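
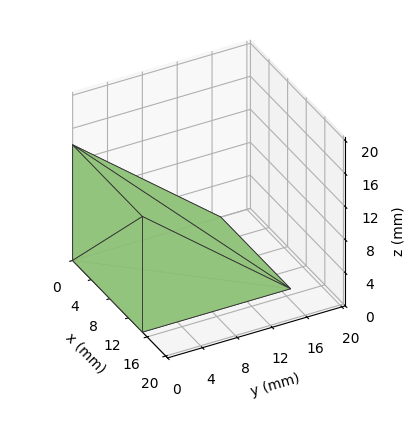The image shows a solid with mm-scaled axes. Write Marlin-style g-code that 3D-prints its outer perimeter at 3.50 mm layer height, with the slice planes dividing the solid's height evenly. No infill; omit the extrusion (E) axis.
Reading the render: the shape is a wedge (ramp): 15 × 17 mm base, rising to 14 mm along the y=0 edge and sloping linearly to z=0 at y=17 (dimensions read to the nearest mm from the axis ticks). For the g-code, the solid's height is divided into equal slices at the stated Δz and each level perimeter traced with G1 moves after a G0 lift.

; perimeter-only toolpath
G21 ; units = mm
G90 ; absolute positioning
G28 ; home
; layer 1
G0 Z3.50
G0 X0.00 Y0.00
G1 X15.00 Y0.00
G1 X15.00 Y12.75
G1 X0.00 Y12.75
G1 X0.00 Y0.00
; layer 2
G0 Z7.00
G0 X0.00 Y0.00
G1 X15.00 Y0.00
G1 X15.00 Y8.50
G1 X0.00 Y8.50
G1 X0.00 Y0.00
; layer 3
G0 Z10.50
G0 X0.00 Y0.00
G1 X15.00 Y0.00
G1 X15.00 Y4.25
G1 X0.00 Y4.25
G1 X0.00 Y0.00
M2 ; end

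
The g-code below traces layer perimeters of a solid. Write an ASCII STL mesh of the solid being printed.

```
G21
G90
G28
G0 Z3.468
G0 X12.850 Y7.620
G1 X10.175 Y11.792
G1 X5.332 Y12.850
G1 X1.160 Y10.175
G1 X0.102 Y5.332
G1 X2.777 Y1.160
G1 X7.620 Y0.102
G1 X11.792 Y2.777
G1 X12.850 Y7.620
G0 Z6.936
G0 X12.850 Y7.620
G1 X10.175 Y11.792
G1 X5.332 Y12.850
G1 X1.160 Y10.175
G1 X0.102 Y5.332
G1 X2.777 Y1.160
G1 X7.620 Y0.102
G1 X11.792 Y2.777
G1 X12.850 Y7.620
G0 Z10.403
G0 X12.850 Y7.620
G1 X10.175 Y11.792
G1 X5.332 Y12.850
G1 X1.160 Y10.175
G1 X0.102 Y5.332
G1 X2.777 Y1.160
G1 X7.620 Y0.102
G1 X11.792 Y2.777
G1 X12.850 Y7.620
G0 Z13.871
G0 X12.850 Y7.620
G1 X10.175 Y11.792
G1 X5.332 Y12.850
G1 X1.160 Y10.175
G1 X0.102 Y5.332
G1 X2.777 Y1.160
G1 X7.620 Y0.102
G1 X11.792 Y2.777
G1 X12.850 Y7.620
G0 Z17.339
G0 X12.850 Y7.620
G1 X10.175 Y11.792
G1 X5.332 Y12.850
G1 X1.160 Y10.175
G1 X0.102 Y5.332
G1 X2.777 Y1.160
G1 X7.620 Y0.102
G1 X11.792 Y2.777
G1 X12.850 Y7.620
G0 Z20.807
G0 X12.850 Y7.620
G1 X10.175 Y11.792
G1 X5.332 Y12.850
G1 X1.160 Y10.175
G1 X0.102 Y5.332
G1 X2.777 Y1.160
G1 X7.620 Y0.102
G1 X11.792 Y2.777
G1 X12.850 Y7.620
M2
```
solid part
  facet normal 0.0000 0.0000 -1.0000
    outer loop
      vertex 5.332 12.850 0.000
      vertex 10.175 11.792 0.000
      vertex 12.850 7.620 0.000
    endloop
  endfacet
  facet normal 0.0000 0.0000 -1.0000
    outer loop
      vertex 1.160 10.175 0.000
      vertex 5.332 12.850 0.000
      vertex 12.850 7.620 0.000
    endloop
  endfacet
  facet normal 0.0000 0.0000 -1.0000
    outer loop
      vertex 0.102 5.332 0.000
      vertex 1.160 10.175 0.000
      vertex 12.850 7.620 0.000
    endloop
  endfacet
  facet normal 0.0000 0.0000 -1.0000
    outer loop
      vertex 2.777 1.160 0.000
      vertex 0.102 5.332 0.000
      vertex 12.850 7.620 0.000
    endloop
  endfacet
  facet normal 0.0000 0.0000 -1.0000
    outer loop
      vertex 7.620 0.102 0.000
      vertex 2.777 1.160 0.000
      vertex 12.850 7.620 0.000
    endloop
  endfacet
  facet normal 0.0000 0.0000 -1.0000
    outer loop
      vertex 11.792 2.777 0.000
      vertex 7.620 0.102 0.000
      vertex 12.850 7.620 0.000
    endloop
  endfacet
  facet normal 0.0000 0.0000 1.0000
    outer loop
      vertex 12.850 7.620 20.807
      vertex 10.175 11.792 20.807
      vertex 5.332 12.850 20.807
    endloop
  endfacet
  facet normal 0.0000 0.0000 1.0000
    outer loop
      vertex 12.850 7.620 20.807
      vertex 5.332 12.850 20.807
      vertex 1.160 10.175 20.807
    endloop
  endfacet
  facet normal 0.0000 0.0000 1.0000
    outer loop
      vertex 12.850 7.620 20.807
      vertex 1.160 10.175 20.807
      vertex 0.102 5.332 20.807
    endloop
  endfacet
  facet normal 0.0000 0.0000 1.0000
    outer loop
      vertex 12.850 7.620 20.807
      vertex 0.102 5.332 20.807
      vertex 2.777 1.160 20.807
    endloop
  endfacet
  facet normal 0.0000 0.0000 1.0000
    outer loop
      vertex 12.850 7.620 20.807
      vertex 2.777 1.160 20.807
      vertex 7.620 0.102 20.807
    endloop
  endfacet
  facet normal 0.0000 0.0000 1.0000
    outer loop
      vertex 12.850 7.620 20.807
      vertex 7.620 0.102 20.807
      vertex 11.792 2.777 20.807
    endloop
  endfacet
  facet normal 0.8418 0.5398 0.0000
    outer loop
      vertex 12.850 7.620 0.000
      vertex 10.175 11.792 0.000
      vertex 10.175 11.792 20.807
    endloop
  endfacet
  facet normal 0.8418 0.5398 0.0000
    outer loop
      vertex 12.850 7.620 0.000
      vertex 10.175 11.792 20.807
      vertex 12.850 7.620 20.807
    endloop
  endfacet
  facet normal 0.2134 0.9770 0.0000
    outer loop
      vertex 10.175 11.792 0.000
      vertex 5.332 12.850 0.000
      vertex 5.332 12.850 20.807
    endloop
  endfacet
  facet normal 0.2134 0.9770 0.0000
    outer loop
      vertex 10.175 11.792 0.000
      vertex 5.332 12.850 20.807
      vertex 10.175 11.792 20.807
    endloop
  endfacet
  facet normal -0.5398 0.8418 0.0000
    outer loop
      vertex 5.332 12.850 0.000
      vertex 1.160 10.175 0.000
      vertex 1.160 10.175 20.807
    endloop
  endfacet
  facet normal -0.5398 0.8418 0.0000
    outer loop
      vertex 5.332 12.850 0.000
      vertex 1.160 10.175 20.807
      vertex 5.332 12.850 20.807
    endloop
  endfacet
  facet normal -0.9770 0.2134 0.0000
    outer loop
      vertex 1.160 10.175 0.000
      vertex 0.102 5.332 0.000
      vertex 0.102 5.332 20.807
    endloop
  endfacet
  facet normal -0.9770 0.2134 0.0000
    outer loop
      vertex 1.160 10.175 0.000
      vertex 0.102 5.332 20.807
      vertex 1.160 10.175 20.807
    endloop
  endfacet
  facet normal -0.8418 -0.5398 0.0000
    outer loop
      vertex 0.102 5.332 0.000
      vertex 2.777 1.160 0.000
      vertex 2.777 1.160 20.807
    endloop
  endfacet
  facet normal -0.8418 -0.5398 0.0000
    outer loop
      vertex 0.102 5.332 0.000
      vertex 2.777 1.160 20.807
      vertex 0.102 5.332 20.807
    endloop
  endfacet
  facet normal -0.2134 -0.9770 0.0000
    outer loop
      vertex 2.777 1.160 0.000
      vertex 7.620 0.102 0.000
      vertex 7.620 0.102 20.807
    endloop
  endfacet
  facet normal -0.2134 -0.9770 0.0000
    outer loop
      vertex 2.777 1.160 0.000
      vertex 7.620 0.102 20.807
      vertex 2.777 1.160 20.807
    endloop
  endfacet
  facet normal 0.5398 -0.8418 0.0000
    outer loop
      vertex 7.620 0.102 0.000
      vertex 11.792 2.777 0.000
      vertex 11.792 2.777 20.807
    endloop
  endfacet
  facet normal 0.5398 -0.8418 0.0000
    outer loop
      vertex 7.620 0.102 0.000
      vertex 11.792 2.777 20.807
      vertex 7.620 0.102 20.807
    endloop
  endfacet
  facet normal 0.9770 -0.2134 0.0000
    outer loop
      vertex 11.792 2.777 0.000
      vertex 12.850 7.620 0.000
      vertex 12.850 7.620 20.807
    endloop
  endfacet
  facet normal 0.9770 -0.2134 0.0000
    outer loop
      vertex 11.792 2.777 0.000
      vertex 12.850 7.620 20.807
      vertex 11.792 2.777 20.807
    endloop
  endfacet
endsolid part

The G0 Z moves step by Δz≈3.468 mm. Every layer's G1 loop is the same polygon, so the solid is a straight extrusion of it from z=0 to z≈20.8. Closing with flat bottom and top caps and triangulating gives 28 facets — a regular 8-sided prism (a cylinder approximated with 8 flat sides), circumscribed radius ≈ 6.48 mm, height ≈ 20.8 mm.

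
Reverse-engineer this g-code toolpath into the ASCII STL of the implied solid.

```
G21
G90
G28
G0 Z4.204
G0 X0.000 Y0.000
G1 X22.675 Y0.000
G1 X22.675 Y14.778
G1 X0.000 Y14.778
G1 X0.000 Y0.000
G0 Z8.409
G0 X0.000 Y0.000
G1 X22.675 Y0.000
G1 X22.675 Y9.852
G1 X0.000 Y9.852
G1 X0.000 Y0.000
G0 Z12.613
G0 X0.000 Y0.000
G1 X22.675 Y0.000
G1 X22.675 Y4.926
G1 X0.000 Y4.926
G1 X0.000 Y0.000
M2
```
solid part
  facet normal 0.0000 0.0000 -1.0000
    outer loop
      vertex 22.675 19.704 0.000
      vertex 22.675 0.000 0.000
      vertex 0.000 0.000 0.000
    endloop
  endfacet
  facet normal 0.0000 0.0000 -1.0000
    outer loop
      vertex 0.000 19.704 0.000
      vertex 22.675 19.704 0.000
      vertex 0.000 0.000 0.000
    endloop
  endfacet
  facet normal 0.0000 -1.0000 0.0000
    outer loop
      vertex 0.000 0.000 0.000
      vertex 22.675 0.000 0.000
      vertex 22.675 0.000 16.817
    endloop
  endfacet
  facet normal 0.0000 -1.0000 0.0000
    outer loop
      vertex 0.000 0.000 0.000
      vertex 22.675 0.000 16.817
      vertex 0.000 0.000 16.817
    endloop
  endfacet
  facet normal 0.0000 0.6492 0.7606
    outer loop
      vertex 0.000 0.000 16.817
      vertex 22.675 0.000 16.817
      vertex 22.675 19.704 0.000
    endloop
  endfacet
  facet normal 0.0000 0.6492 0.7606
    outer loop
      vertex 0.000 0.000 16.817
      vertex 22.675 19.704 0.000
      vertex 0.000 19.704 0.000
    endloop
  endfacet
  facet normal -1.0000 0.0000 0.0000
    outer loop
      vertex 0.000 0.000 16.817
      vertex 0.000 19.704 0.000
      vertex 0.000 0.000 0.000
    endloop
  endfacet
  facet normal 1.0000 0.0000 0.0000
    outer loop
      vertex 22.675 0.000 0.000
      vertex 22.675 19.704 0.000
      vertex 22.675 0.000 16.817
    endloop
  endfacet
endsolid part

The G0 Z moves step by Δz≈4.204 mm. The G1 loops shrink linearly with z, so the solid tapers from its base footprint up to z≈16.8. Closing with a flat bottom cap and the tapered top and triangulating gives 8 facets — a wedge (ramp): 22.7 × 19.7 mm base, rising to 16.8 mm along the y=0 edge and sloping linearly to z=0 at y=19.7.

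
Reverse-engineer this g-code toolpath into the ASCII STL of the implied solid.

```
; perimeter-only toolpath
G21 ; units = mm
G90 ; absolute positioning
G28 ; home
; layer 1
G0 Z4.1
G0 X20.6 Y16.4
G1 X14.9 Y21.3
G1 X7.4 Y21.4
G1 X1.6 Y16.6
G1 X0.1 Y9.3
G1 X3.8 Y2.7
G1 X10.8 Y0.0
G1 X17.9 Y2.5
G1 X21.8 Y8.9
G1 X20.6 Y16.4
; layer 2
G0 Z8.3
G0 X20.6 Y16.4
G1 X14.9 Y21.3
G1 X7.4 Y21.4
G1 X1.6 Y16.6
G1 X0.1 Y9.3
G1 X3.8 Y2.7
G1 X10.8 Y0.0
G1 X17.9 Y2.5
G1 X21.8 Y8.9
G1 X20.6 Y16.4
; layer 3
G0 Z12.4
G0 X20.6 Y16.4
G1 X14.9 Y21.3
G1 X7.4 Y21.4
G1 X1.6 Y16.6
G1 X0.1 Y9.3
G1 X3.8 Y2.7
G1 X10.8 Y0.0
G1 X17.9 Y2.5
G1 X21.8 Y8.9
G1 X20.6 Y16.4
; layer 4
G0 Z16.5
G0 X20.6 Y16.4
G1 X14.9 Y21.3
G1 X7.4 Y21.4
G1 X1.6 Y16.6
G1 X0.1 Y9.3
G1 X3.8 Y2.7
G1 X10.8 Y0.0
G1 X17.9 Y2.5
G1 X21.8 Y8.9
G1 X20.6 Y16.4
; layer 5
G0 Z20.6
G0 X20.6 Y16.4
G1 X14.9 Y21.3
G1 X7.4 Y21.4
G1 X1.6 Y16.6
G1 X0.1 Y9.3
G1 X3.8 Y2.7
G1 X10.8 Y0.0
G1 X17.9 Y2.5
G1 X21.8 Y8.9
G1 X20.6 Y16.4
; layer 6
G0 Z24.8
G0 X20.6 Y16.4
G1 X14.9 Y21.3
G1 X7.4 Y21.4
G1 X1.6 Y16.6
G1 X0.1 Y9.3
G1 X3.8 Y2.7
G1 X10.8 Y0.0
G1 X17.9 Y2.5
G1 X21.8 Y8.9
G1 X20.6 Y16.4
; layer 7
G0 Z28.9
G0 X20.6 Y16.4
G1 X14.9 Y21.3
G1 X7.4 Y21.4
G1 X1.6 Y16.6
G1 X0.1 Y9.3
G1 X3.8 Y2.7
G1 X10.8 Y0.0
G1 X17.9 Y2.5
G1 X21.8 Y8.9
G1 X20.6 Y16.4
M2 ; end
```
solid part
  facet normal 0.0000 0.0000 -1.0000
    outer loop
      vertex 7.4 21.4 0.0
      vertex 14.9 21.3 0.0
      vertex 20.6 16.4 0.0
    endloop
  endfacet
  facet normal 0.0000 0.0000 -1.0000
    outer loop
      vertex 1.6 16.6 0.0
      vertex 7.4 21.4 0.0
      vertex 20.6 16.4 0.0
    endloop
  endfacet
  facet normal 0.0000 0.0000 -1.0000
    outer loop
      vertex 0.1 9.3 0.0
      vertex 1.6 16.6 0.0
      vertex 20.6 16.4 0.0
    endloop
  endfacet
  facet normal 0.0000 0.0000 -1.0000
    outer loop
      vertex 3.8 2.7 0.0
      vertex 0.1 9.3 0.0
      vertex 20.6 16.4 0.0
    endloop
  endfacet
  facet normal 0.0000 0.0000 -1.0000
    outer loop
      vertex 10.8 0.0 0.0
      vertex 3.8 2.7 0.0
      vertex 20.6 16.4 0.0
    endloop
  endfacet
  facet normal 0.0000 0.0000 -1.0000
    outer loop
      vertex 17.9 2.5 0.0
      vertex 10.8 0.0 0.0
      vertex 20.6 16.4 0.0
    endloop
  endfacet
  facet normal 0.0000 0.0000 -1.0000
    outer loop
      vertex 21.8 8.9 0.0
      vertex 17.9 2.5 0.0
      vertex 20.6 16.4 0.0
    endloop
  endfacet
  facet normal 0.0000 0.0000 1.0000
    outer loop
      vertex 20.6 16.4 28.9
      vertex 14.9 21.3 28.9
      vertex 7.4 21.4 28.9
    endloop
  endfacet
  facet normal 0.0000 0.0000 1.0000
    outer loop
      vertex 20.6 16.4 28.9
      vertex 7.4 21.4 28.9
      vertex 1.6 16.6 28.9
    endloop
  endfacet
  facet normal 0.0000 0.0000 1.0000
    outer loop
      vertex 20.6 16.4 28.9
      vertex 1.6 16.6 28.9
      vertex 0.1 9.3 28.9
    endloop
  endfacet
  facet normal 0.0000 0.0000 1.0000
    outer loop
      vertex 20.6 16.4 28.9
      vertex 0.1 9.3 28.9
      vertex 3.8 2.7 28.9
    endloop
  endfacet
  facet normal 0.0000 0.0000 1.0000
    outer loop
      vertex 20.6 16.4 28.9
      vertex 3.8 2.7 28.9
      vertex 10.8 0.0 28.9
    endloop
  endfacet
  facet normal 0.0000 0.0000 1.0000
    outer loop
      vertex 20.6 16.4 28.9
      vertex 10.8 0.0 28.9
      vertex 17.9 2.5 28.9
    endloop
  endfacet
  facet normal 0.0000 0.0000 1.0000
    outer loop
      vertex 20.6 16.4 28.9
      vertex 17.9 2.5 28.9
      vertex 21.8 8.9 28.9
    endloop
  endfacet
  facet normal 0.6519 0.7583 0.0000
    outer loop
      vertex 20.6 16.4 0.0
      vertex 14.9 21.3 0.0
      vertex 14.9 21.3 28.9
    endloop
  endfacet
  facet normal 0.6519 0.7583 0.0000
    outer loop
      vertex 20.6 16.4 0.0
      vertex 14.9 21.3 28.9
      vertex 20.6 16.4 28.9
    endloop
  endfacet
  facet normal 0.0133 0.9999 0.0000
    outer loop
      vertex 14.9 21.3 0.0
      vertex 7.4 21.4 0.0
      vertex 7.4 21.4 28.9
    endloop
  endfacet
  facet normal 0.0133 0.9999 0.0000
    outer loop
      vertex 14.9 21.3 0.0
      vertex 7.4 21.4 28.9
      vertex 14.9 21.3 28.9
    endloop
  endfacet
  facet normal -0.6376 0.7704 0.0000
    outer loop
      vertex 7.4 21.4 0.0
      vertex 1.6 16.6 0.0
      vertex 1.6 16.6 28.9
    endloop
  endfacet
  facet normal -0.6376 0.7704 0.0000
    outer loop
      vertex 7.4 21.4 0.0
      vertex 1.6 16.6 28.9
      vertex 7.4 21.4 28.9
    endloop
  endfacet
  facet normal -0.9795 0.2013 0.0000
    outer loop
      vertex 1.6 16.6 0.0
      vertex 0.1 9.3 0.0
      vertex 0.1 9.3 28.9
    endloop
  endfacet
  facet normal -0.9795 0.2013 0.0000
    outer loop
      vertex 1.6 16.6 0.0
      vertex 0.1 9.3 28.9
      vertex 1.6 16.6 28.9
    endloop
  endfacet
  facet normal -0.8723 -0.4890 0.0000
    outer loop
      vertex 0.1 9.3 0.0
      vertex 3.8 2.7 0.0
      vertex 3.8 2.7 28.9
    endloop
  endfacet
  facet normal -0.8723 -0.4890 0.0000
    outer loop
      vertex 0.1 9.3 0.0
      vertex 3.8 2.7 28.9
      vertex 0.1 9.3 28.9
    endloop
  endfacet
  facet normal -0.3599 -0.9330 0.0000
    outer loop
      vertex 3.8 2.7 0.0
      vertex 10.8 0.0 0.0
      vertex 10.8 0.0 28.9
    endloop
  endfacet
  facet normal -0.3599 -0.9330 0.0000
    outer loop
      vertex 3.8 2.7 0.0
      vertex 10.8 0.0 28.9
      vertex 3.8 2.7 28.9
    endloop
  endfacet
  facet normal 0.3321 -0.9432 0.0000
    outer loop
      vertex 10.8 0.0 0.0
      vertex 17.9 2.5 0.0
      vertex 17.9 2.5 28.9
    endloop
  endfacet
  facet normal 0.3321 -0.9432 0.0000
    outer loop
      vertex 10.8 0.0 0.0
      vertex 17.9 2.5 28.9
      vertex 10.8 0.0 28.9
    endloop
  endfacet
  facet normal 0.8539 -0.5204 0.0000
    outer loop
      vertex 17.9 2.5 0.0
      vertex 21.8 8.9 0.0
      vertex 21.8 8.9 28.9
    endloop
  endfacet
  facet normal 0.8539 -0.5204 0.0000
    outer loop
      vertex 17.9 2.5 0.0
      vertex 21.8 8.9 28.9
      vertex 17.9 2.5 28.9
    endloop
  endfacet
  facet normal 0.9874 0.1580 0.0000
    outer loop
      vertex 21.8 8.9 0.0
      vertex 20.6 16.4 0.0
      vertex 20.6 16.4 28.9
    endloop
  endfacet
  facet normal 0.9874 0.1580 0.0000
    outer loop
      vertex 21.8 8.9 0.0
      vertex 20.6 16.4 28.9
      vertex 21.8 8.9 28.9
    endloop
  endfacet
endsolid part

The G0 Z moves step by Δz≈4.1 mm. Every layer's G1 loop is the same polygon, so the solid is a straight extrusion of it from z=0 to z≈28.9. Closing with flat bottom and top caps and triangulating gives 32 facets — a regular 9-sided prism (a cylinder approximated with 9 flat sides), circumscribed radius ≈ 11 mm, height ≈ 28.9 mm.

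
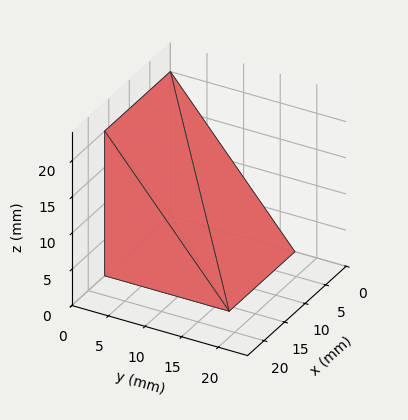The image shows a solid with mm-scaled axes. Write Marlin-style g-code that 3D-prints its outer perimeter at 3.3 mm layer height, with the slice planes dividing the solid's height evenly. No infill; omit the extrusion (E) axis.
Reading the render: the shape is a wedge (ramp): 16 × 17 mm base, rising to 20 mm along the y=0 edge and sloping linearly to z=0 at y=17 (dimensions read to the nearest mm from the axis ticks). For the g-code, the solid's height is divided into equal slices at the stated Δz and each level perimeter traced with G1 moves after a G0 lift.

; perimeter-only toolpath
G21 ; units = mm
G90 ; absolute positioning
G28 ; home
; layer 1
G0 Z3.3
G0 X0.0 Y0.0
G1 X16.0 Y0.0
G1 X16.0 Y14.2
G1 X0.0 Y14.2
G1 X0.0 Y0.0
; layer 2
G0 Z6.7
G0 X0.0 Y0.0
G1 X16.0 Y0.0
G1 X16.0 Y11.3
G1 X0.0 Y11.3
G1 X0.0 Y0.0
; layer 3
G0 Z10.0
G0 X0.0 Y0.0
G1 X16.0 Y0.0
G1 X16.0 Y8.5
G1 X0.0 Y8.5
G1 X0.0 Y0.0
; layer 4
G0 Z13.3
G0 X0.0 Y0.0
G1 X16.0 Y0.0
G1 X16.0 Y5.7
G1 X0.0 Y5.7
G1 X0.0 Y0.0
; layer 5
G0 Z16.7
G0 X0.0 Y0.0
G1 X16.0 Y0.0
G1 X16.0 Y2.8
G1 X0.0 Y2.8
G1 X0.0 Y0.0
M2 ; end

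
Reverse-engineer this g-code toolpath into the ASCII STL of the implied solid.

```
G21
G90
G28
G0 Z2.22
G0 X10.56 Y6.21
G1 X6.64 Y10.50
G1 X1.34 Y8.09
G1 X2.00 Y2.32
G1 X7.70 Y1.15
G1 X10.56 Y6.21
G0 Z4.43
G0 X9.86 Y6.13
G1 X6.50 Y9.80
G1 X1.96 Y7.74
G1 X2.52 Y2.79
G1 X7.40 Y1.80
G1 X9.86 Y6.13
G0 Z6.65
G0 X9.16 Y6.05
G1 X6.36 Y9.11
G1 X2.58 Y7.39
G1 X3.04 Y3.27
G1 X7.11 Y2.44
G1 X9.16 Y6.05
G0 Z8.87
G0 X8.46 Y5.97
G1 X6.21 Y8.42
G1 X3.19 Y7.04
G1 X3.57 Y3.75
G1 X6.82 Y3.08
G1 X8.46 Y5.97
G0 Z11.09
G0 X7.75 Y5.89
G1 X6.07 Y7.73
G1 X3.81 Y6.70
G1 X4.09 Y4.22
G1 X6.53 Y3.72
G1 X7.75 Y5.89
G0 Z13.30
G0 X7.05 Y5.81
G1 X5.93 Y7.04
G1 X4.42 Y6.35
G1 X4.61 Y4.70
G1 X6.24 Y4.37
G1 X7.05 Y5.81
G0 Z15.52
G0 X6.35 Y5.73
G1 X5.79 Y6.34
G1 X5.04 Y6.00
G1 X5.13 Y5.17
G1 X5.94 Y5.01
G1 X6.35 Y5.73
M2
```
solid part
  facet normal 0.0000 0.0000 -1.0000
    outer loop
      vertex 0.73 8.44 0.00
      vertex 6.78 11.19 0.00
      vertex 11.26 6.29 0.00
    endloop
  endfacet
  facet normal 0.0000 0.0000 -1.0000
    outer loop
      vertex 1.48 1.84 0.00
      vertex 0.73 8.44 0.00
      vertex 11.26 6.29 0.00
    endloop
  endfacet
  facet normal 0.0000 0.0000 -1.0000
    outer loop
      vertex 7.99 0.51 0.00
      vertex 1.48 1.84 0.00
      vertex 11.26 6.29 0.00
    endloop
  endfacet
  facet normal 0.7147 0.6534 0.2496
    outer loop
      vertex 11.26 6.29 0.00
      vertex 6.78 11.19 0.00
      vertex 5.65 5.65 17.74
    endloop
  endfacet
  facet normal -0.4007 0.8815 0.2498
    outer loop
      vertex 6.78 11.19 0.00
      vertex 0.73 8.44 0.00
      vertex 5.65 5.65 17.74
    endloop
  endfacet
  facet normal -0.9621 -0.1093 0.2496
    outer loop
      vertex 0.73 8.44 0.00
      vertex 1.48 1.84 0.00
      vertex 5.65 5.65 17.74
    endloop
  endfacet
  facet normal -0.1938 -0.9488 0.2493
    outer loop
      vertex 1.48 1.84 0.00
      vertex 7.99 0.51 0.00
      vertex 5.65 5.65 17.74
    endloop
  endfacet
  facet normal 0.8429 -0.4769 0.2493
    outer loop
      vertex 7.99 0.51 0.00
      vertex 11.26 6.29 0.00
      vertex 5.65 5.65 17.74
    endloop
  endfacet
endsolid part

The G0 Z moves step by Δz≈2.22 mm. The G1 loops shrink linearly with z, so the solid tapers from its base footprint up to z≈17.7. Closing with a flat bottom cap and the tapered top and triangulating gives 8 facets — a regular 5-sided pyramid, base circumscribed radius ≈ 5.65 mm, apex at z ≈ 17.7 mm.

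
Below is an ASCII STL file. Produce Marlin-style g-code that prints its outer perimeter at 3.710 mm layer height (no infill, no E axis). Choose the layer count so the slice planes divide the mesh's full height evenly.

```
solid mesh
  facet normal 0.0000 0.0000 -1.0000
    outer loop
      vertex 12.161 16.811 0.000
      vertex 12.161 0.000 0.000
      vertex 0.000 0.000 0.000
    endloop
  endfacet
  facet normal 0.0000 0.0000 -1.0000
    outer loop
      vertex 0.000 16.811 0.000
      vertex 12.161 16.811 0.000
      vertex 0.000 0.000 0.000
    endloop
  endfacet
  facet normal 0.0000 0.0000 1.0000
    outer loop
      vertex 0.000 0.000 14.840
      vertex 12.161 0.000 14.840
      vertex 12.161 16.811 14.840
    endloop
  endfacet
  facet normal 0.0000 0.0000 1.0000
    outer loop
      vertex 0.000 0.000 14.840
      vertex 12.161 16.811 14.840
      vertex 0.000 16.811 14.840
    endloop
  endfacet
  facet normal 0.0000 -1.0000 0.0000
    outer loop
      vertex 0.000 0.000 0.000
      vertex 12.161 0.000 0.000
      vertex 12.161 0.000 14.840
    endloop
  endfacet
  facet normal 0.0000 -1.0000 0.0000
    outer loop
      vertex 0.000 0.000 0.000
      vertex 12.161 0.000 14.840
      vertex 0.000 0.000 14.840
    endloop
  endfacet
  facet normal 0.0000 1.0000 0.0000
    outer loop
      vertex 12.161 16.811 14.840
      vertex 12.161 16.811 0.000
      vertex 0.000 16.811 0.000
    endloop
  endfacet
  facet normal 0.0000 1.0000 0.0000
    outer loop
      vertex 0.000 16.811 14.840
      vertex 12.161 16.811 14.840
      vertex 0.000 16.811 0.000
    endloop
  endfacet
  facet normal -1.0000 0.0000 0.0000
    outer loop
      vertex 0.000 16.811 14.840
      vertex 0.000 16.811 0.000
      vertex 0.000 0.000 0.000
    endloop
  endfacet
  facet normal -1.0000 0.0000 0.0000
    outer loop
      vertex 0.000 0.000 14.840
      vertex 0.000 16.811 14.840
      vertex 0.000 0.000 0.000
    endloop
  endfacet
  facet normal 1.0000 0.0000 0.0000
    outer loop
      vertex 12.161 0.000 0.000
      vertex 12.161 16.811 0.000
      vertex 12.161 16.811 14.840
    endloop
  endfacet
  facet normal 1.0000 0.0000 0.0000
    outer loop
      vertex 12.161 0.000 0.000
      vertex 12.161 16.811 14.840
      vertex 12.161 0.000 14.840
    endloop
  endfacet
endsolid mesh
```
; perimeter-only toolpath
G21 ; units = mm
G90 ; absolute positioning
G28 ; home
; layer 1
G0 Z3.710
G0 X0.000 Y0.000
G1 X12.161 Y0.000
G1 X12.161 Y16.811
G1 X0.000 Y16.811
G1 X0.000 Y0.000
; layer 2
G0 Z7.420
G0 X0.000 Y0.000
G1 X12.161 Y0.000
G1 X12.161 Y16.811
G1 X0.000 Y16.811
G1 X0.000 Y0.000
; layer 3
G0 Z11.130
G0 X0.000 Y0.000
G1 X12.161 Y0.000
G1 X12.161 Y16.811
G1 X0.000 Y16.811
G1 X0.000 Y0.000
; layer 4
G0 Z14.840
G0 X0.000 Y0.000
G1 X12.161 Y0.000
G1 X12.161 Y16.811
G1 X0.000 Y16.811
G1 X0.000 Y0.000
M2 ; end

The solid is a rectangular box, roughly 12.2 × 16.8 mm footprint and 14.8 mm tall. Slicing at Δz = 3.710 mm — 4 equal slices spanning the solid's height, so layer i sits at z = i·h/4 — gives 4 non-empty perimeters. Each is a 4-segment closed polygon; G0 lifts to the layer z and rapids to the start vertex, then G1 traces the edges.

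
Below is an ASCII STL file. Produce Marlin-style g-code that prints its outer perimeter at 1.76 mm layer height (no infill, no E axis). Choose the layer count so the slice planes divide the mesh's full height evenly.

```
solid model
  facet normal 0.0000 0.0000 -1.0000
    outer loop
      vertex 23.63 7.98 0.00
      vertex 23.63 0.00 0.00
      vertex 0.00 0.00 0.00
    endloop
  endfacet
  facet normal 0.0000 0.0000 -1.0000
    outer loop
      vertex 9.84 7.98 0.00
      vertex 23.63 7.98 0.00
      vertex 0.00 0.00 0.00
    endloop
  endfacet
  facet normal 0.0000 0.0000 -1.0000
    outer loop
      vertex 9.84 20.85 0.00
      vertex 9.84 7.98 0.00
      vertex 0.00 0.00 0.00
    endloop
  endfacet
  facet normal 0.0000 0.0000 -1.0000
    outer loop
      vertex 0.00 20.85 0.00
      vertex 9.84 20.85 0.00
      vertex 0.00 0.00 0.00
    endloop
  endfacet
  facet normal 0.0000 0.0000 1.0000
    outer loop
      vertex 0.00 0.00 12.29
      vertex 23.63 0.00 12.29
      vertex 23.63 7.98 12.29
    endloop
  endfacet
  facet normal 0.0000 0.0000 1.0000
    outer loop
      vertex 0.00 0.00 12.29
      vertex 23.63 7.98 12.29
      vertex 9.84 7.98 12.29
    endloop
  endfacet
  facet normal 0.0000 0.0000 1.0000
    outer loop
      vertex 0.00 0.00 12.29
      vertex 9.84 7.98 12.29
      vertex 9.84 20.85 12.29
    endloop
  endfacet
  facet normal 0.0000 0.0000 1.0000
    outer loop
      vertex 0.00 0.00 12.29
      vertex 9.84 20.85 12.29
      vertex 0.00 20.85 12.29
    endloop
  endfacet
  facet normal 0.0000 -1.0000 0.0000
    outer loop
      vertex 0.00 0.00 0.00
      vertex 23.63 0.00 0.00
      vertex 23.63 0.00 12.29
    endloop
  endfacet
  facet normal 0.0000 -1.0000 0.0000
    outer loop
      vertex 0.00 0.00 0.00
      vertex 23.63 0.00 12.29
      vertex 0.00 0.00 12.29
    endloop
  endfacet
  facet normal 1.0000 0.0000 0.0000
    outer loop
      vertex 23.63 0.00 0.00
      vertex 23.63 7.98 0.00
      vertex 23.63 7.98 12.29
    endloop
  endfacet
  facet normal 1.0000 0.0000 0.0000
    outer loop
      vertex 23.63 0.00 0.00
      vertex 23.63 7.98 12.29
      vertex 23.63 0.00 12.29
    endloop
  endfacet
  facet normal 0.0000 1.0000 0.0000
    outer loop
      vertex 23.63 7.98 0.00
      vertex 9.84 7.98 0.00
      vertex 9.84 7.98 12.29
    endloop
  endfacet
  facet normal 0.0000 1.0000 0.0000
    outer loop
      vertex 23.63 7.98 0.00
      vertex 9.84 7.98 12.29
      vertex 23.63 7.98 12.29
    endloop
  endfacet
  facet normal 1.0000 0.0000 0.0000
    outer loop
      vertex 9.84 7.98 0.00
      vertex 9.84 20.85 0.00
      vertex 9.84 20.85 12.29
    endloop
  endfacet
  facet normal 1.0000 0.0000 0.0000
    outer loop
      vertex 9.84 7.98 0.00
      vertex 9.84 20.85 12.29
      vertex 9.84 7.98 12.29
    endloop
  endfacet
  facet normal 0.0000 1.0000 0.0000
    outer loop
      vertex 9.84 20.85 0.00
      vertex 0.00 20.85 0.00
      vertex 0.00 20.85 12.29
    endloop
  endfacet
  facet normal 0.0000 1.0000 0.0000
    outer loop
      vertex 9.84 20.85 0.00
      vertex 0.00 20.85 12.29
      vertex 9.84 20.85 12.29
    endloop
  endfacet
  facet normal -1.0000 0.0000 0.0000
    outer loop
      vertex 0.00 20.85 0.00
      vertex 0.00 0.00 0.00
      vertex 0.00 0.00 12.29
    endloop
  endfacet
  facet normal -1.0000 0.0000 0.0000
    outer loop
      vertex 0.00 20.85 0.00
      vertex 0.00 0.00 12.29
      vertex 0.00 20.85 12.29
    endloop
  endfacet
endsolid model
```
; perimeter-only toolpath
G21 ; units = mm
G90 ; absolute positioning
G28 ; home
; layer 1
G0 Z1.76
G0 X0.00 Y0.00
G1 X23.63 Y0.00
G1 X23.63 Y7.98
G1 X9.84 Y7.98
G1 X9.84 Y20.85
G1 X0.00 Y20.85
G1 X0.00 Y0.00
; layer 2
G0 Z3.51
G0 X0.00 Y0.00
G1 X23.63 Y0.00
G1 X23.63 Y7.98
G1 X9.84 Y7.98
G1 X9.84 Y20.85
G1 X0.00 Y20.85
G1 X0.00 Y0.00
; layer 3
G0 Z5.27
G0 X0.00 Y0.00
G1 X23.63 Y0.00
G1 X23.63 Y7.98
G1 X9.84 Y7.98
G1 X9.84 Y20.85
G1 X0.00 Y20.85
G1 X0.00 Y0.00
; layer 4
G0 Z7.02
G0 X0.00 Y0.00
G1 X23.63 Y0.00
G1 X23.63 Y7.98
G1 X9.84 Y7.98
G1 X9.84 Y20.85
G1 X0.00 Y20.85
G1 X0.00 Y0.00
; layer 5
G0 Z8.78
G0 X0.00 Y0.00
G1 X23.63 Y0.00
G1 X23.63 Y7.98
G1 X9.84 Y7.98
G1 X9.84 Y20.85
G1 X0.00 Y20.85
G1 X0.00 Y0.00
; layer 6
G0 Z10.53
G0 X0.00 Y0.00
G1 X23.63 Y0.00
G1 X23.63 Y7.98
G1 X9.84 Y7.98
G1 X9.84 Y20.85
G1 X0.00 Y20.85
G1 X0.00 Y0.00
; layer 7
G0 Z12.29
G0 X0.00 Y0.00
G1 X23.63 Y0.00
G1 X23.63 Y7.98
G1 X9.84 Y7.98
G1 X9.84 Y20.85
G1 X0.00 Y20.85
G1 X0.00 Y0.00
M2 ; end

The solid is an L-shaped prism: outer 23.6 × 20.9 mm, arm thicknesses ≈ 7.98 mm (horizontal) and 9.84 mm (vertical), extruded 12.3 mm in z. Slicing at Δz = 1.76 mm — 7 equal slices spanning the solid's height, so layer i sits at z = i·h/7 — gives 7 non-empty perimeters. Each is a 6-segment closed polygon; G0 lifts to the layer z and rapids to the start vertex, then G1 traces the edges.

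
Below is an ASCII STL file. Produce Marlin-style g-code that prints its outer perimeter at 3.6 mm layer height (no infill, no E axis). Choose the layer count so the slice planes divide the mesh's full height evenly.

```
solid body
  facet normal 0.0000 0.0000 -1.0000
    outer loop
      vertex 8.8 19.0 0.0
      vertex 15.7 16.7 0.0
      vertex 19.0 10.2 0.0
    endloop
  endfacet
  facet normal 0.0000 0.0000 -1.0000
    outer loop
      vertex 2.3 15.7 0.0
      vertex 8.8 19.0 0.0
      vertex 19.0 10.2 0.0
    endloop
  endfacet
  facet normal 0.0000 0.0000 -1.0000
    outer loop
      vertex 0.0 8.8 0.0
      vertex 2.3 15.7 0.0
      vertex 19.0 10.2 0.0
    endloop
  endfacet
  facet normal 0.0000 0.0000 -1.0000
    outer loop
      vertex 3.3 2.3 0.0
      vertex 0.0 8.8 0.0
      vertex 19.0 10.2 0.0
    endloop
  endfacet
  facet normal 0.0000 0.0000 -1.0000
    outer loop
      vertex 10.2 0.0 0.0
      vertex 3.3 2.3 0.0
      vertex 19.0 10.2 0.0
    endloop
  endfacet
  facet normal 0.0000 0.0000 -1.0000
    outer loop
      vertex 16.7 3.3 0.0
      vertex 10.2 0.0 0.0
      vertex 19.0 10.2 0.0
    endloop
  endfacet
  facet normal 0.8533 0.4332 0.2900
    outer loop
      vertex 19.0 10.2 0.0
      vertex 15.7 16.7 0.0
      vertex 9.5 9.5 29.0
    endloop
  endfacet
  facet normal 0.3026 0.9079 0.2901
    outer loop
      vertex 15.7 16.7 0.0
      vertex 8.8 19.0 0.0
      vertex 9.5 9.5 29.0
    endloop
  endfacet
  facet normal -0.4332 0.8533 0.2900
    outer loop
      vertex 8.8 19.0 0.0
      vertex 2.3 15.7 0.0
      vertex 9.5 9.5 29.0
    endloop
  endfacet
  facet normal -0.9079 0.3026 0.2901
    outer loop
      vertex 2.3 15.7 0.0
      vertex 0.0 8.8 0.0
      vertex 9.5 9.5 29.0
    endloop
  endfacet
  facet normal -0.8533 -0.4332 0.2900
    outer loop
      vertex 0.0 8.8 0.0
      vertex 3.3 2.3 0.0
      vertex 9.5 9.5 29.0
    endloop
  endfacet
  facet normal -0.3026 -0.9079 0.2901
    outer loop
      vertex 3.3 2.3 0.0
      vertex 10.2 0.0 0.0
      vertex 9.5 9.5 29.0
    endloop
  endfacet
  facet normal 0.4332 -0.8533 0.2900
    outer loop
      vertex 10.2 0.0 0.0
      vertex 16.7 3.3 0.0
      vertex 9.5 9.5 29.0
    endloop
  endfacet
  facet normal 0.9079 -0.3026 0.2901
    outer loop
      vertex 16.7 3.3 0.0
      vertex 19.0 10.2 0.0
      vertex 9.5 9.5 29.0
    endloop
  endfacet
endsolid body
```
; perimeter-only toolpath
G21 ; units = mm
G90 ; absolute positioning
G28 ; home
; layer 1
G0 Z3.6
G0 X17.8 Y10.1
G1 X14.9 Y15.8
G1 X8.9 Y17.8
G1 X3.2 Y14.9
G1 X1.2 Y8.9
G1 X4.1 Y3.2
G1 X10.1 Y1.2
G1 X15.8 Y4.1
G1 X17.8 Y10.1
; layer 2
G0 Z7.2
G0 X16.6 Y10.0
G1 X14.1 Y14.9
G1 X9.0 Y16.6
G1 X4.1 Y14.1
G1 X2.4 Y9.0
G1 X4.8 Y4.1
G1 X10.0 Y2.4
G1 X14.9 Y4.8
G1 X16.6 Y10.0
; layer 3
G0 Z10.9
G0 X15.4 Y9.9
G1 X13.4 Y14.0
G1 X9.1 Y15.4
G1 X5.0 Y13.4
G1 X3.6 Y9.1
G1 X5.6 Y5.0
G1 X9.9 Y3.6
G1 X14.0 Y5.6
G1 X15.4 Y9.9
; layer 4
G0 Z14.5
G0 X14.2 Y9.8
G1 X12.6 Y13.1
G1 X9.2 Y14.2
G1 X5.9 Y12.6
G1 X4.8 Y9.2
G1 X6.4 Y5.9
G1 X9.8 Y4.8
G1 X13.1 Y6.4
G1 X14.2 Y9.8
; layer 5
G0 Z18.1
G0 X13.1 Y9.8
G1 X11.8 Y12.2
G1 X9.2 Y13.1
G1 X6.8 Y11.8
G1 X5.9 Y9.2
G1 X7.2 Y6.8
G1 X9.8 Y5.9
G1 X12.2 Y7.2
G1 X13.1 Y9.8
; layer 6
G0 Z21.8
G0 X11.9 Y9.7
G1 X11.1 Y11.3
G1 X9.3 Y11.9
G1 X7.7 Y11.1
G1 X7.1 Y9.3
G1 X8.0 Y7.7
G1 X9.7 Y7.1
G1 X11.3 Y8.0
G1 X11.9 Y9.7
; layer 7
G0 Z25.4
G0 X10.7 Y9.6
G1 X10.3 Y10.4
G1 X9.4 Y10.7
G1 X8.6 Y10.3
G1 X8.3 Y9.4
G1 X8.7 Y8.6
G1 X9.6 Y8.3
G1 X10.4 Y8.7
G1 X10.7 Y9.6
M2 ; end

The solid is a regular 8-sided pyramid, base circumscribed radius ≈ 9.5 mm, apex at z ≈ 29 mm. Slicing at Δz = 3.6 mm — 8 equal slices spanning the solid's height, so layer i sits at z = i·h/8 — gives 7 non-empty perimeters. Each is a 8-segment closed polygon; G0 lifts to the layer z and rapids to the start vertex, then G1 traces the edges. The cross-section shrinks linearly with z (the slice at the apex is degenerate and omitted).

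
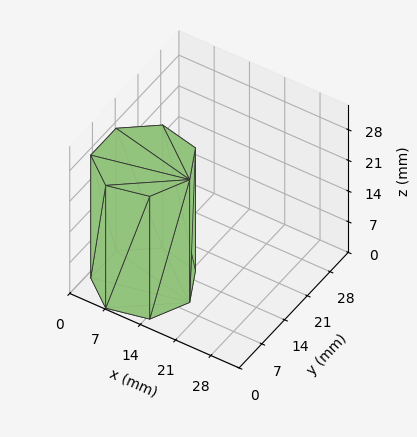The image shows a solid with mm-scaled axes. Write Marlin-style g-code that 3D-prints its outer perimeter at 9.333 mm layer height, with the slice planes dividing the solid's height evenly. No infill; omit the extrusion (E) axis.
Reading the render: the shape is a regular 7-sided prism (a cylinder approximated with 7 flat sides), circumscribed radius ≈ 9 mm, height ≈ 28 mm (dimensions read to the nearest mm from the axis ticks). For the g-code, the solid's height is divided into equal slices at the stated Δz and each level perimeter traced with G1 moves after a G0 lift.

; perimeter-only toolpath
G21 ; units = mm
G90 ; absolute positioning
G28 ; home
; layer 1
G0 Z9.333
G0 X18.000 Y9.000
G1 X14.611 Y16.036
G1 X6.997 Y17.774
G1 X0.891 Y12.905
G1 X0.891 Y5.095
G1 X6.997 Y0.226
G1 X14.611 Y1.964
G1 X18.000 Y9.000
; layer 2
G0 Z18.667
G0 X18.000 Y9.000
G1 X14.611 Y16.036
G1 X6.997 Y17.774
G1 X0.891 Y12.905
G1 X0.891 Y5.095
G1 X6.997 Y0.226
G1 X14.611 Y1.964
G1 X18.000 Y9.000
; layer 3
G0 Z28.000
G0 X18.000 Y9.000
G1 X14.611 Y16.036
G1 X6.997 Y17.774
G1 X0.891 Y12.905
G1 X0.891 Y5.095
G1 X6.997 Y0.226
G1 X14.611 Y1.964
G1 X18.000 Y9.000
M2 ; end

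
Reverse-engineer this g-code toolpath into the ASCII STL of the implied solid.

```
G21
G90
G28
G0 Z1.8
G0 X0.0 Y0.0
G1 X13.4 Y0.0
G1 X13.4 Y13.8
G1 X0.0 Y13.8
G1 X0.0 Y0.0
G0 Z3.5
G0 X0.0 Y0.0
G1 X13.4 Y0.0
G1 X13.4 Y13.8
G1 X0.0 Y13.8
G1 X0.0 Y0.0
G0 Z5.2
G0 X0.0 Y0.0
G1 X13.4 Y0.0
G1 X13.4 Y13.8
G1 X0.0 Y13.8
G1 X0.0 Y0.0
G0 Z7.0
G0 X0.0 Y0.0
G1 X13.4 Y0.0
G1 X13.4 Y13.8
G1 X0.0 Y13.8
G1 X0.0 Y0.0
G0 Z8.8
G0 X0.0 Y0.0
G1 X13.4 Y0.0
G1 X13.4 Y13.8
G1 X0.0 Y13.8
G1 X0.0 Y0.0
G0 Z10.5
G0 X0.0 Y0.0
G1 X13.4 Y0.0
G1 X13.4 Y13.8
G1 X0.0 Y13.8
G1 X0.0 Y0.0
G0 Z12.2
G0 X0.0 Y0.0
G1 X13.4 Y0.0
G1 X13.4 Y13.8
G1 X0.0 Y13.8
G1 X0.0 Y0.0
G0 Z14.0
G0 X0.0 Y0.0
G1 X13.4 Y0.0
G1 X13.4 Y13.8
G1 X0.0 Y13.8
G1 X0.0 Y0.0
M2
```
solid part
  facet normal 0.0000 0.0000 -1.0000
    outer loop
      vertex 13.4 13.8 0.0
      vertex 13.4 0.0 0.0
      vertex 0.0 0.0 0.0
    endloop
  endfacet
  facet normal 0.0000 0.0000 -1.0000
    outer loop
      vertex 0.0 13.8 0.0
      vertex 13.4 13.8 0.0
      vertex 0.0 0.0 0.0
    endloop
  endfacet
  facet normal 0.0000 0.0000 1.0000
    outer loop
      vertex 0.0 0.0 14.0
      vertex 13.4 0.0 14.0
      vertex 13.4 13.8 14.0
    endloop
  endfacet
  facet normal 0.0000 0.0000 1.0000
    outer loop
      vertex 0.0 0.0 14.0
      vertex 13.4 13.8 14.0
      vertex 0.0 13.8 14.0
    endloop
  endfacet
  facet normal 0.0000 -1.0000 0.0000
    outer loop
      vertex 0.0 0.0 0.0
      vertex 13.4 0.0 0.0
      vertex 13.4 0.0 14.0
    endloop
  endfacet
  facet normal 0.0000 -1.0000 0.0000
    outer loop
      vertex 0.0 0.0 0.0
      vertex 13.4 0.0 14.0
      vertex 0.0 0.0 14.0
    endloop
  endfacet
  facet normal 0.0000 1.0000 0.0000
    outer loop
      vertex 13.4 13.8 14.0
      vertex 13.4 13.8 0.0
      vertex 0.0 13.8 0.0
    endloop
  endfacet
  facet normal 0.0000 1.0000 0.0000
    outer loop
      vertex 0.0 13.8 14.0
      vertex 13.4 13.8 14.0
      vertex 0.0 13.8 0.0
    endloop
  endfacet
  facet normal -1.0000 0.0000 0.0000
    outer loop
      vertex 0.0 13.8 14.0
      vertex 0.0 13.8 0.0
      vertex 0.0 0.0 0.0
    endloop
  endfacet
  facet normal -1.0000 0.0000 0.0000
    outer loop
      vertex 0.0 0.0 14.0
      vertex 0.0 13.8 14.0
      vertex 0.0 0.0 0.0
    endloop
  endfacet
  facet normal 1.0000 0.0000 0.0000
    outer loop
      vertex 13.4 0.0 0.0
      vertex 13.4 13.8 0.0
      vertex 13.4 13.8 14.0
    endloop
  endfacet
  facet normal 1.0000 0.0000 0.0000
    outer loop
      vertex 13.4 0.0 0.0
      vertex 13.4 13.8 14.0
      vertex 13.4 0.0 14.0
    endloop
  endfacet
endsolid part

The G0 Z moves step by Δz≈1.8 mm. Every layer's G1 loop is the same polygon, so the solid is a straight extrusion of it from z=0 to z≈14. Closing with flat bottom and top caps and triangulating gives 12 facets — a rectangular box, roughly 13.4 × 13.8 mm footprint and 14 mm tall.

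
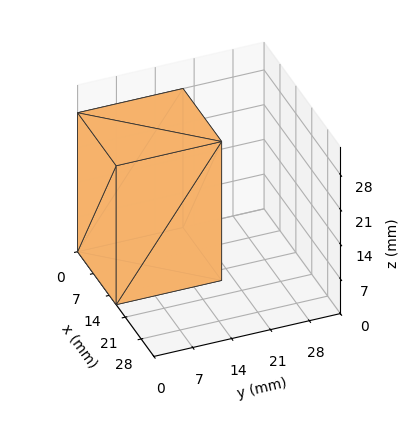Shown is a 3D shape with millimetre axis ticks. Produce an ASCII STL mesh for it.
Reading the render: the shape is a rectangular box, roughly 17 × 19 mm footprint and 28 mm tall (dimensions read to the nearest mm from the axis ticks). For the STL, each face is triangulated and given an outward normal.

solid part
  facet normal 0.0000 0.0000 -1.0000
    outer loop
      vertex 17.0 19.0 0.0
      vertex 17.0 0.0 0.0
      vertex 0.0 0.0 0.0
    endloop
  endfacet
  facet normal 0.0000 0.0000 -1.0000
    outer loop
      vertex 0.0 19.0 0.0
      vertex 17.0 19.0 0.0
      vertex 0.0 0.0 0.0
    endloop
  endfacet
  facet normal 0.0000 0.0000 1.0000
    outer loop
      vertex 0.0 0.0 28.0
      vertex 17.0 0.0 28.0
      vertex 17.0 19.0 28.0
    endloop
  endfacet
  facet normal 0.0000 0.0000 1.0000
    outer loop
      vertex 0.0 0.0 28.0
      vertex 17.0 19.0 28.0
      vertex 0.0 19.0 28.0
    endloop
  endfacet
  facet normal 0.0000 -1.0000 0.0000
    outer loop
      vertex 0.0 0.0 0.0
      vertex 17.0 0.0 0.0
      vertex 17.0 0.0 28.0
    endloop
  endfacet
  facet normal 0.0000 -1.0000 0.0000
    outer loop
      vertex 0.0 0.0 0.0
      vertex 17.0 0.0 28.0
      vertex 0.0 0.0 28.0
    endloop
  endfacet
  facet normal 0.0000 1.0000 0.0000
    outer loop
      vertex 17.0 19.0 28.0
      vertex 17.0 19.0 0.0
      vertex 0.0 19.0 0.0
    endloop
  endfacet
  facet normal 0.0000 1.0000 0.0000
    outer loop
      vertex 0.0 19.0 28.0
      vertex 17.0 19.0 28.0
      vertex 0.0 19.0 0.0
    endloop
  endfacet
  facet normal -1.0000 0.0000 0.0000
    outer loop
      vertex 0.0 19.0 28.0
      vertex 0.0 19.0 0.0
      vertex 0.0 0.0 0.0
    endloop
  endfacet
  facet normal -1.0000 0.0000 0.0000
    outer loop
      vertex 0.0 0.0 28.0
      vertex 0.0 19.0 28.0
      vertex 0.0 0.0 0.0
    endloop
  endfacet
  facet normal 1.0000 0.0000 0.0000
    outer loop
      vertex 17.0 0.0 0.0
      vertex 17.0 19.0 0.0
      vertex 17.0 19.0 28.0
    endloop
  endfacet
  facet normal 1.0000 0.0000 0.0000
    outer loop
      vertex 17.0 0.0 0.0
      vertex 17.0 19.0 28.0
      vertex 17.0 0.0 28.0
    endloop
  endfacet
endsolid part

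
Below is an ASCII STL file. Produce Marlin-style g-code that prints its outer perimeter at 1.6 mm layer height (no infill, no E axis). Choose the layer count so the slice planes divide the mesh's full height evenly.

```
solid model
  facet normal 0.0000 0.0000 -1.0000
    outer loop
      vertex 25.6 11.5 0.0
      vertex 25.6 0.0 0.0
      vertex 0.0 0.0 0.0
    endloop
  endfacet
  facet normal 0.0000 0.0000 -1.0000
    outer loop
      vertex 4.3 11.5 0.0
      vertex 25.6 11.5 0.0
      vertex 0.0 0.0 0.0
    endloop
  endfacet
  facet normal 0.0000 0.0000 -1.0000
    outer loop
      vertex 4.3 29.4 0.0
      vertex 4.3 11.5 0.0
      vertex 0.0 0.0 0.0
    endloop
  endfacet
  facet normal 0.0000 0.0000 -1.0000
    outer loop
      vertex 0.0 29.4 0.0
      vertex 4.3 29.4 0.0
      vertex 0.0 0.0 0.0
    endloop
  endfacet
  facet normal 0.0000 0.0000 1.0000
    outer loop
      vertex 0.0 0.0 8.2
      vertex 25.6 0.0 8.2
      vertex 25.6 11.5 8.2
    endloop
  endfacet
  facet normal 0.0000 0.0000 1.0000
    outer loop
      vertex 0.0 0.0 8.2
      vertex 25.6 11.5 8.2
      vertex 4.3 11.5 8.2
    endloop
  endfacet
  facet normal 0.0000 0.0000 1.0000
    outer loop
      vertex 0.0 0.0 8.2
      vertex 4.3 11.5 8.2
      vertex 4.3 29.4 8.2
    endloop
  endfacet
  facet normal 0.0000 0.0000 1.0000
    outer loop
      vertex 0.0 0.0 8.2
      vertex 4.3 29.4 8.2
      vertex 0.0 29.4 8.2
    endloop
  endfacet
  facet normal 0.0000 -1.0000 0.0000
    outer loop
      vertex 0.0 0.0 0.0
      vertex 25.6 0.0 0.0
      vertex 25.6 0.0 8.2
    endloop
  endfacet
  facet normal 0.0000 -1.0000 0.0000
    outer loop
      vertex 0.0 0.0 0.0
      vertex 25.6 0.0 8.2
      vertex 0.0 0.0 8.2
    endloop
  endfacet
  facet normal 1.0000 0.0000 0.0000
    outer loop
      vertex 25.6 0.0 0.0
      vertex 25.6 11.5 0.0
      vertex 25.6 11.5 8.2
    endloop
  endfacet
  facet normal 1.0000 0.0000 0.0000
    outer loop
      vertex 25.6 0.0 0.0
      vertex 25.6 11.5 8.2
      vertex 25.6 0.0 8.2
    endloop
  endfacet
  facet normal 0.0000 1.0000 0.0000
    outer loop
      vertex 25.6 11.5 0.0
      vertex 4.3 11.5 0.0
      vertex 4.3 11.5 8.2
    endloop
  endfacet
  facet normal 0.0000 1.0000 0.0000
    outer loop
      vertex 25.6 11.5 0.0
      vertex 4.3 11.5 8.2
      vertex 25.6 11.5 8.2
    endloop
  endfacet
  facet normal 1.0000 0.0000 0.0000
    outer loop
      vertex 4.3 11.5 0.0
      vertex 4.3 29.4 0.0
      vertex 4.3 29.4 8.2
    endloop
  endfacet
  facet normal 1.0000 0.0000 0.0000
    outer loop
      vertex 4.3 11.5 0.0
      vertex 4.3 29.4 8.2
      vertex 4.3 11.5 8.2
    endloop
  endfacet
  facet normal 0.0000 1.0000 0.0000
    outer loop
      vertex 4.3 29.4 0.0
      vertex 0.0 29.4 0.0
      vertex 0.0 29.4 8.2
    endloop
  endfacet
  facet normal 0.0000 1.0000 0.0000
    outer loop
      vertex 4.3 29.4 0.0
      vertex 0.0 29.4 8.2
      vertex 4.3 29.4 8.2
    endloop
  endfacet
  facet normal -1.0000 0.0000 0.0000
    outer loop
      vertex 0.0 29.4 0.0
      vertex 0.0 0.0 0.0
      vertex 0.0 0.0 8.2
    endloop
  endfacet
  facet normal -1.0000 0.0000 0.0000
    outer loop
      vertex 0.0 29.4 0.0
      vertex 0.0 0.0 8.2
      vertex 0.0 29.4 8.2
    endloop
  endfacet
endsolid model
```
; perimeter-only toolpath
G21 ; units = mm
G90 ; absolute positioning
G28 ; home
; layer 1
G0 Z1.6
G0 X0.0 Y0.0
G1 X25.6 Y0.0
G1 X25.6 Y11.5
G1 X4.3 Y11.5
G1 X4.3 Y29.4
G1 X0.0 Y29.4
G1 X0.0 Y0.0
; layer 2
G0 Z3.3
G0 X0.0 Y0.0
G1 X25.6 Y0.0
G1 X25.6 Y11.5
G1 X4.3 Y11.5
G1 X4.3 Y29.4
G1 X0.0 Y29.4
G1 X0.0 Y0.0
; layer 3
G0 Z4.9
G0 X0.0 Y0.0
G1 X25.6 Y0.0
G1 X25.6 Y11.5
G1 X4.3 Y11.5
G1 X4.3 Y29.4
G1 X0.0 Y29.4
G1 X0.0 Y0.0
; layer 4
G0 Z6.6
G0 X0.0 Y0.0
G1 X25.6 Y0.0
G1 X25.6 Y11.5
G1 X4.3 Y11.5
G1 X4.3 Y29.4
G1 X0.0 Y29.4
G1 X0.0 Y0.0
; layer 5
G0 Z8.2
G0 X0.0 Y0.0
G1 X25.6 Y0.0
G1 X25.6 Y11.5
G1 X4.3 Y11.5
G1 X4.3 Y29.4
G1 X0.0 Y29.4
G1 X0.0 Y0.0
M2 ; end

The solid is an L-shaped prism: outer 25.6 × 29.4 mm, arm thicknesses ≈ 11.5 mm (horizontal) and 4.3 mm (vertical), extruded 8.2 mm in z. Slicing at Δz = 1.6 mm — 5 equal slices spanning the solid's height, so layer i sits at z = i·h/5 — gives 5 non-empty perimeters. Each is a 6-segment closed polygon; G0 lifts to the layer z and rapids to the start vertex, then G1 traces the edges.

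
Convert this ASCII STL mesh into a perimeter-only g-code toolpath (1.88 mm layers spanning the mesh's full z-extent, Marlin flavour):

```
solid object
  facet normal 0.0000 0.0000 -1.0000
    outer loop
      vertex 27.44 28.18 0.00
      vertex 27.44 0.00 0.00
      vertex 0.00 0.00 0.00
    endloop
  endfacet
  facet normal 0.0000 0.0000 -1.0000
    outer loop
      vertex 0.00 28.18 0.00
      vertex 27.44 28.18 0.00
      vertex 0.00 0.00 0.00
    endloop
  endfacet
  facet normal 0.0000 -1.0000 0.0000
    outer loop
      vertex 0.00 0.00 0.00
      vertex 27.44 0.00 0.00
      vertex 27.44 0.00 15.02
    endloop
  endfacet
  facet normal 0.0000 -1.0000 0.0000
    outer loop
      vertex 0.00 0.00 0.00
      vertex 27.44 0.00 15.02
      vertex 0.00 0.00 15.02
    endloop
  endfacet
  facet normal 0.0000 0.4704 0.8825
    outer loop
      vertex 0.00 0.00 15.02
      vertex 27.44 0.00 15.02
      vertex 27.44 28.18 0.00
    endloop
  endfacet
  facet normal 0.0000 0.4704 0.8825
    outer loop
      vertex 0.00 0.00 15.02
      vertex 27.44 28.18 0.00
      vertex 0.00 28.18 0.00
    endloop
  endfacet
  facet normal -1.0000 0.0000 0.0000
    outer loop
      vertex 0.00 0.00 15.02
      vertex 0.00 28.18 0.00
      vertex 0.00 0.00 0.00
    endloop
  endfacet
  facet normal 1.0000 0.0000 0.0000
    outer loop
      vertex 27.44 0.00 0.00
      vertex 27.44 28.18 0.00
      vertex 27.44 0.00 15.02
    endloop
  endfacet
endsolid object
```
; perimeter-only toolpath
G21 ; units = mm
G90 ; absolute positioning
G28 ; home
; layer 1
G0 Z1.88
G0 X0.00 Y0.00
G1 X27.44 Y0.00
G1 X27.44 Y24.66
G1 X0.00 Y24.66
G1 X0.00 Y0.00
; layer 2
G0 Z3.75
G0 X0.00 Y0.00
G1 X27.44 Y0.00
G1 X27.44 Y21.13
G1 X0.00 Y21.13
G1 X0.00 Y0.00
; layer 3
G0 Z5.63
G0 X0.00 Y0.00
G1 X27.44 Y0.00
G1 X27.44 Y17.61
G1 X0.00 Y17.61
G1 X0.00 Y0.00
; layer 4
G0 Z7.51
G0 X0.00 Y0.00
G1 X27.44 Y0.00
G1 X27.44 Y14.09
G1 X0.00 Y14.09
G1 X0.00 Y0.00
; layer 5
G0 Z9.39
G0 X0.00 Y0.00
G1 X27.44 Y0.00
G1 X27.44 Y10.57
G1 X0.00 Y10.57
G1 X0.00 Y0.00
; layer 6
G0 Z11.27
G0 X0.00 Y0.00
G1 X27.44 Y0.00
G1 X27.44 Y7.04
G1 X0.00 Y7.04
G1 X0.00 Y0.00
; layer 7
G0 Z13.14
G0 X0.00 Y0.00
G1 X27.44 Y0.00
G1 X27.44 Y3.52
G1 X0.00 Y3.52
G1 X0.00 Y0.00
M2 ; end

The solid is a wedge (ramp): 27.4 × 28.2 mm base, rising to 15 mm along the y=0 edge and sloping linearly to z=0 at y=28.2. Slicing at Δz = 1.88 mm — 8 equal slices spanning the solid's height, so layer i sits at z = i·h/8 — gives 7 non-empty perimeters. Each is a 4-segment closed polygon; G0 lifts to the layer z and rapids to the start vertex, then G1 traces the edges. The cross-section shrinks linearly with z (the slice at the apex is degenerate and omitted).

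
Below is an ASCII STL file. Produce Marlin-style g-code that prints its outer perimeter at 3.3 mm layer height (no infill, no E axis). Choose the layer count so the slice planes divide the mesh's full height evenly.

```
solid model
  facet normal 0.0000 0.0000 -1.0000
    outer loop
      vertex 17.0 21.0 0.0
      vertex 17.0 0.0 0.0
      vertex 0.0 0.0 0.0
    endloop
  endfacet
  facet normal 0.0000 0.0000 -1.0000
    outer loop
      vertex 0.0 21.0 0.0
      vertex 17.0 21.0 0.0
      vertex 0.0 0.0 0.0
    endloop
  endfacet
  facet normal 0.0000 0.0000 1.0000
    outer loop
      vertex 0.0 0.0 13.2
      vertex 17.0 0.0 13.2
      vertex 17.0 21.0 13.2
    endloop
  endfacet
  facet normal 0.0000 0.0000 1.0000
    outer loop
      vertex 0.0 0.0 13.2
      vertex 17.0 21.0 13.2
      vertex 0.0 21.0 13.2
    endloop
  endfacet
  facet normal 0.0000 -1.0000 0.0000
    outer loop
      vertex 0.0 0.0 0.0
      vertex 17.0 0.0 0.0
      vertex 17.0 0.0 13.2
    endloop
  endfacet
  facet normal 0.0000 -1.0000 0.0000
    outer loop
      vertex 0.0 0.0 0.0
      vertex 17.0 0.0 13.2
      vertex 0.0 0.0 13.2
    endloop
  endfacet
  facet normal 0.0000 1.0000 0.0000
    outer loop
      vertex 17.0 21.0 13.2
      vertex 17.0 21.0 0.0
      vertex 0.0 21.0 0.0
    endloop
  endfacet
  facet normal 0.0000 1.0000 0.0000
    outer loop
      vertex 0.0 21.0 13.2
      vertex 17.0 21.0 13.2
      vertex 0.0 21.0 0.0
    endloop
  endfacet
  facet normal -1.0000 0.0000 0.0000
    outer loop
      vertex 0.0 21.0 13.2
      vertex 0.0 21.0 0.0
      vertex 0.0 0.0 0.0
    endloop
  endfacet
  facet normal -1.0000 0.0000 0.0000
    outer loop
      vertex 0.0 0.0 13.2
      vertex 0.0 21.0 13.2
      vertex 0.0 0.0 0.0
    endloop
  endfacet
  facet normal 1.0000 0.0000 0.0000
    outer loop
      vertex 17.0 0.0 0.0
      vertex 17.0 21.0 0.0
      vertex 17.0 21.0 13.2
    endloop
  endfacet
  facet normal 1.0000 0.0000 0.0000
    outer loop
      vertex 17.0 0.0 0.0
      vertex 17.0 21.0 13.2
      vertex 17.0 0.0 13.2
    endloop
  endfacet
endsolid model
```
; perimeter-only toolpath
G21 ; units = mm
G90 ; absolute positioning
G28 ; home
; layer 1
G0 Z3.3
G0 X0.0 Y0.0
G1 X17.0 Y0.0
G1 X17.0 Y21.0
G1 X0.0 Y21.0
G1 X0.0 Y0.0
; layer 2
G0 Z6.6
G0 X0.0 Y0.0
G1 X17.0 Y0.0
G1 X17.0 Y21.0
G1 X0.0 Y21.0
G1 X0.0 Y0.0
; layer 3
G0 Z9.9
G0 X0.0 Y0.0
G1 X17.0 Y0.0
G1 X17.0 Y21.0
G1 X0.0 Y21.0
G1 X0.0 Y0.0
; layer 4
G0 Z13.2
G0 X0.0 Y0.0
G1 X17.0 Y0.0
G1 X17.0 Y21.0
G1 X0.0 Y21.0
G1 X0.0 Y0.0
M2 ; end

The solid is a rectangular box, roughly 17 × 21 mm footprint and 13.2 mm tall. Slicing at Δz = 3.3 mm — 4 equal slices spanning the solid's height, so layer i sits at z = i·h/4 — gives 4 non-empty perimeters. Each is a 4-segment closed polygon; G0 lifts to the layer z and rapids to the start vertex, then G1 traces the edges.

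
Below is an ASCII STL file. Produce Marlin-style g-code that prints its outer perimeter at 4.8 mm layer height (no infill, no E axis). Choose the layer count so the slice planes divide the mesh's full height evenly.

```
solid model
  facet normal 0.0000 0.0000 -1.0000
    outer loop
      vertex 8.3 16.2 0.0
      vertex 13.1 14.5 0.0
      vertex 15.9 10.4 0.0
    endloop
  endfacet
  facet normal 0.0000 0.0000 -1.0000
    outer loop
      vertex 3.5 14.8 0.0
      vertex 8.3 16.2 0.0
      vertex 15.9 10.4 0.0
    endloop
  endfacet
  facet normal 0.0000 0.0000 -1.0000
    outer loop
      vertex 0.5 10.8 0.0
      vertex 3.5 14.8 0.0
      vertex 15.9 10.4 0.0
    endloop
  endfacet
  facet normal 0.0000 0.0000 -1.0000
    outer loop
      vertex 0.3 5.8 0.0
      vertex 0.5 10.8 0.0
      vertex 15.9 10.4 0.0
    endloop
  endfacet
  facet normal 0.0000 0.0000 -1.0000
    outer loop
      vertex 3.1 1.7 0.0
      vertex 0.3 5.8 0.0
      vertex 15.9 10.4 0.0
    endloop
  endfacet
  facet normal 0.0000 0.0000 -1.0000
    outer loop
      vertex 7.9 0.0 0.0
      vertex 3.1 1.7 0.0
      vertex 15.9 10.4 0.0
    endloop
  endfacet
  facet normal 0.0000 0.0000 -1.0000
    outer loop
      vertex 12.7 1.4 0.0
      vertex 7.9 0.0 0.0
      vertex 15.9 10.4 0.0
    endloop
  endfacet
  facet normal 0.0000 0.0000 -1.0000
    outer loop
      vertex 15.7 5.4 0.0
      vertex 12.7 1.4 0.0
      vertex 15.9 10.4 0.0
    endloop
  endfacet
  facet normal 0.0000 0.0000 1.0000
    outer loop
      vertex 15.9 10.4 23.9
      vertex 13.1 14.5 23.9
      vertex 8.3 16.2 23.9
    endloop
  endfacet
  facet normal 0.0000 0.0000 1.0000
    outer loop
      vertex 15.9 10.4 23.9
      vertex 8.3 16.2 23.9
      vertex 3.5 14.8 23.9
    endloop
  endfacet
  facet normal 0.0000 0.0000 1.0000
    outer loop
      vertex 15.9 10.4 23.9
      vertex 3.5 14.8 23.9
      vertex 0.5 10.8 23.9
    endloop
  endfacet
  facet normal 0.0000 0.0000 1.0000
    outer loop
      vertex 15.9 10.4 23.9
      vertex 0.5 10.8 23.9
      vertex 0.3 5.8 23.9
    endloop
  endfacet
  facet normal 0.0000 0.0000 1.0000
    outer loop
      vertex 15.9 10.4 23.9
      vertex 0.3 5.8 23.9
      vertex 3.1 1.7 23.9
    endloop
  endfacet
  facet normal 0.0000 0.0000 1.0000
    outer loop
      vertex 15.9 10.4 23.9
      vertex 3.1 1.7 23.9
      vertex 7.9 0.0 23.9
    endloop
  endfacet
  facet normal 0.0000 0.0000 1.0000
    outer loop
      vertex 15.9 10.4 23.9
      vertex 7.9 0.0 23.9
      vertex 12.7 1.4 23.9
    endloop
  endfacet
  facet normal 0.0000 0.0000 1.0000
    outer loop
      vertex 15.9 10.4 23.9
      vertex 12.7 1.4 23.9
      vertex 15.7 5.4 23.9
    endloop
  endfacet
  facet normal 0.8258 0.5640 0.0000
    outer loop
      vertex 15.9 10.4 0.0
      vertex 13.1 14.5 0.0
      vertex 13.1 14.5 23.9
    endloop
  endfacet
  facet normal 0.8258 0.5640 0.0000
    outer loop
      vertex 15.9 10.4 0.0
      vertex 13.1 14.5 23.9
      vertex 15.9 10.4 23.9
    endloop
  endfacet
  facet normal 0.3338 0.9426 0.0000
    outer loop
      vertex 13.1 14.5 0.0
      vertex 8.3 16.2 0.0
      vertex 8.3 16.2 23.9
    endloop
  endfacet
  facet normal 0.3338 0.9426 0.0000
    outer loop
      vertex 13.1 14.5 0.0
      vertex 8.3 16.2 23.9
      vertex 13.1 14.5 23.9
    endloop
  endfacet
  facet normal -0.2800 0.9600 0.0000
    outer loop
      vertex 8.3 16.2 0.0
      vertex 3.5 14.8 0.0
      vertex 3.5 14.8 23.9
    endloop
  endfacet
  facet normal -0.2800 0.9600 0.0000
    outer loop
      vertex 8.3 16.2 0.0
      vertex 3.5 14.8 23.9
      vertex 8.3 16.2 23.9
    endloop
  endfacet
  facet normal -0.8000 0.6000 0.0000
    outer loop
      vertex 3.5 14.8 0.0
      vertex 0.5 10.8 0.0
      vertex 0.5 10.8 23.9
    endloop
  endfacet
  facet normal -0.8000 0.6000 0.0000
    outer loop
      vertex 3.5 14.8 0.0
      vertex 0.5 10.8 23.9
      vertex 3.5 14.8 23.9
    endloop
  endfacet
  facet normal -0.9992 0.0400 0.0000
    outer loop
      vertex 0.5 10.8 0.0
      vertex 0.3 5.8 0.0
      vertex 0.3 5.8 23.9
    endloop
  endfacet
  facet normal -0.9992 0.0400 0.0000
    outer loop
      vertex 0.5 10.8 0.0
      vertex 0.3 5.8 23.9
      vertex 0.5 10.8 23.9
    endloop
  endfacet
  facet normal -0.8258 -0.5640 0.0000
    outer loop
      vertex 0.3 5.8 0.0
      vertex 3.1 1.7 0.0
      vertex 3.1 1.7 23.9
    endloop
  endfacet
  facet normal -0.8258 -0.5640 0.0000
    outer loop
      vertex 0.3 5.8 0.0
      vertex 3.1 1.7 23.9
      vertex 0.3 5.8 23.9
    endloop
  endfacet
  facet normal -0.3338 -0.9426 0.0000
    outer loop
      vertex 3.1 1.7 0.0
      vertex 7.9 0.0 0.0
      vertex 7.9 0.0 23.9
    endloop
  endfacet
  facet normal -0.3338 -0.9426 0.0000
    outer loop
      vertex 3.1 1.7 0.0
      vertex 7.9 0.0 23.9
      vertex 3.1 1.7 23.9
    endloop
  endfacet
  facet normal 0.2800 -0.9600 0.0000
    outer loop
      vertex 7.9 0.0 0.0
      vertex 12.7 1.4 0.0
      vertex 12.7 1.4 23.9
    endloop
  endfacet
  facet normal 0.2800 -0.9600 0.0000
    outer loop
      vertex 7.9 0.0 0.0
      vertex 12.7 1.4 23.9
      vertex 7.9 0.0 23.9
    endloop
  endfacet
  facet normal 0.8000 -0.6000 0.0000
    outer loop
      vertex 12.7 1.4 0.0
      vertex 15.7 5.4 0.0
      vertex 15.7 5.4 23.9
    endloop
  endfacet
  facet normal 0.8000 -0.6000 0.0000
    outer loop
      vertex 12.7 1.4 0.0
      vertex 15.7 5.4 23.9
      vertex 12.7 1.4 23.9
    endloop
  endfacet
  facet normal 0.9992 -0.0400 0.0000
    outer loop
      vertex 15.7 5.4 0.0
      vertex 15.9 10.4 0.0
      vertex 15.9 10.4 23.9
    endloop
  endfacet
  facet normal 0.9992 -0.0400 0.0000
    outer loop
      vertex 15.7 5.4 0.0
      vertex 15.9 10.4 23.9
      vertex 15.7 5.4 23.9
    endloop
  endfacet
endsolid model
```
; perimeter-only toolpath
G21 ; units = mm
G90 ; absolute positioning
G28 ; home
; layer 1
G0 Z4.8
G0 X15.9 Y10.4
G1 X13.1 Y14.5
G1 X8.3 Y16.2
G1 X3.5 Y14.8
G1 X0.5 Y10.8
G1 X0.3 Y5.8
G1 X3.1 Y1.7
G1 X7.9 Y0.0
G1 X12.7 Y1.4
G1 X15.7 Y5.4
G1 X15.9 Y10.4
; layer 2
G0 Z9.6
G0 X15.9 Y10.4
G1 X13.1 Y14.5
G1 X8.3 Y16.2
G1 X3.5 Y14.8
G1 X0.5 Y10.8
G1 X0.3 Y5.8
G1 X3.1 Y1.7
G1 X7.9 Y0.0
G1 X12.7 Y1.4
G1 X15.7 Y5.4
G1 X15.9 Y10.4
; layer 3
G0 Z14.3
G0 X15.9 Y10.4
G1 X13.1 Y14.5
G1 X8.3 Y16.2
G1 X3.5 Y14.8
G1 X0.5 Y10.8
G1 X0.3 Y5.8
G1 X3.1 Y1.7
G1 X7.9 Y0.0
G1 X12.7 Y1.4
G1 X15.7 Y5.4
G1 X15.9 Y10.4
; layer 4
G0 Z19.1
G0 X15.9 Y10.4
G1 X13.1 Y14.5
G1 X8.3 Y16.2
G1 X3.5 Y14.8
G1 X0.5 Y10.8
G1 X0.3 Y5.8
G1 X3.1 Y1.7
G1 X7.9 Y0.0
G1 X12.7 Y1.4
G1 X15.7 Y5.4
G1 X15.9 Y10.4
; layer 5
G0 Z23.9
G0 X15.9 Y10.4
G1 X13.1 Y14.5
G1 X8.3 Y16.2
G1 X3.5 Y14.8
G1 X0.5 Y10.8
G1 X0.3 Y5.8
G1 X3.1 Y1.7
G1 X7.9 Y0.0
G1 X12.7 Y1.4
G1 X15.7 Y5.4
G1 X15.9 Y10.4
M2 ; end

The solid is a regular 10-sided prism (a cylinder approximated with 10 flat sides), circumscribed radius ≈ 8.1 mm, height ≈ 23.9 mm. Slicing at Δz = 4.8 mm — 5 equal slices spanning the solid's height, so layer i sits at z = i·h/5 — gives 5 non-empty perimeters. Each is a 10-segment closed polygon; G0 lifts to the layer z and rapids to the start vertex, then G1 traces the edges.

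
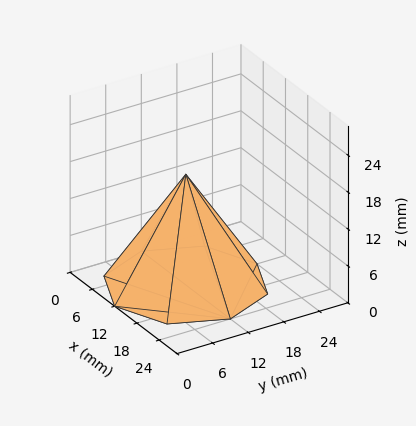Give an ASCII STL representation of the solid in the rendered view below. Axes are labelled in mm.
Reading the render: the shape is a regular 8-sided pyramid, base circumscribed radius ≈ 12 mm, apex at z ≈ 18 mm (dimensions read to the nearest mm from the axis ticks). For the STL, each face is triangulated and given an outward normal.

solid part
  facet normal 0.0000 0.0000 -1.0000
    outer loop
      vertex 12.00 24.00 0.00
      vertex 20.49 20.49 0.00
      vertex 24.00 12.00 0.00
    endloop
  endfacet
  facet normal 0.0000 0.0000 -1.0000
    outer loop
      vertex 3.51 20.49 0.00
      vertex 12.00 24.00 0.00
      vertex 24.00 12.00 0.00
    endloop
  endfacet
  facet normal 0.0000 0.0000 -1.0000
    outer loop
      vertex 0.00 12.00 0.00
      vertex 3.51 20.49 0.00
      vertex 24.00 12.00 0.00
    endloop
  endfacet
  facet normal 0.0000 0.0000 -1.0000
    outer loop
      vertex 3.51 3.51 0.00
      vertex 0.00 12.00 0.00
      vertex 24.00 12.00 0.00
    endloop
  endfacet
  facet normal 0.0000 0.0000 -1.0000
    outer loop
      vertex 12.00 0.00 0.00
      vertex 3.51 3.51 0.00
      vertex 24.00 12.00 0.00
    endloop
  endfacet
  facet normal 0.0000 0.0000 -1.0000
    outer loop
      vertex 20.49 3.51 0.00
      vertex 12.00 0.00 0.00
      vertex 24.00 12.00 0.00
    endloop
  endfacet
  facet normal 0.7868 0.3253 0.5245
    outer loop
      vertex 24.00 12.00 0.00
      vertex 20.49 20.49 0.00
      vertex 12.00 12.00 18.00
    endloop
  endfacet
  facet normal 0.3253 0.7868 0.5245
    outer loop
      vertex 20.49 20.49 0.00
      vertex 12.00 24.00 0.00
      vertex 12.00 12.00 18.00
    endloop
  endfacet
  facet normal -0.3253 0.7868 0.5245
    outer loop
      vertex 12.00 24.00 0.00
      vertex 3.51 20.49 0.00
      vertex 12.00 12.00 18.00
    endloop
  endfacet
  facet normal -0.7868 0.3253 0.5245
    outer loop
      vertex 3.51 20.49 0.00
      vertex 0.00 12.00 0.00
      vertex 12.00 12.00 18.00
    endloop
  endfacet
  facet normal -0.7868 -0.3253 0.5245
    outer loop
      vertex 0.00 12.00 0.00
      vertex 3.51 3.51 0.00
      vertex 12.00 12.00 18.00
    endloop
  endfacet
  facet normal -0.3253 -0.7868 0.5245
    outer loop
      vertex 3.51 3.51 0.00
      vertex 12.00 0.00 0.00
      vertex 12.00 12.00 18.00
    endloop
  endfacet
  facet normal 0.3253 -0.7868 0.5245
    outer loop
      vertex 12.00 0.00 0.00
      vertex 20.49 3.51 0.00
      vertex 12.00 12.00 18.00
    endloop
  endfacet
  facet normal 0.7868 -0.3253 0.5245
    outer loop
      vertex 20.49 3.51 0.00
      vertex 24.00 12.00 0.00
      vertex 12.00 12.00 18.00
    endloop
  endfacet
endsolid part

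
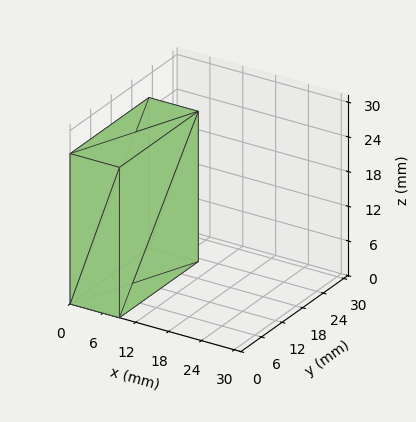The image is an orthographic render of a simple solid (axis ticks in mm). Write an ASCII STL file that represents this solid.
Reading the render: the shape is a rectangular box, roughly 9 × 23 mm footprint and 26 mm tall (dimensions read to the nearest mm from the axis ticks). For the STL, each face is triangulated and given an outward normal.

solid part
  facet normal 0.0000 0.0000 -1.0000
    outer loop
      vertex 9.0 23.0 0.0
      vertex 9.0 0.0 0.0
      vertex 0.0 0.0 0.0
    endloop
  endfacet
  facet normal 0.0000 0.0000 -1.0000
    outer loop
      vertex 0.0 23.0 0.0
      vertex 9.0 23.0 0.0
      vertex 0.0 0.0 0.0
    endloop
  endfacet
  facet normal 0.0000 0.0000 1.0000
    outer loop
      vertex 0.0 0.0 26.0
      vertex 9.0 0.0 26.0
      vertex 9.0 23.0 26.0
    endloop
  endfacet
  facet normal 0.0000 0.0000 1.0000
    outer loop
      vertex 0.0 0.0 26.0
      vertex 9.0 23.0 26.0
      vertex 0.0 23.0 26.0
    endloop
  endfacet
  facet normal 0.0000 -1.0000 0.0000
    outer loop
      vertex 0.0 0.0 0.0
      vertex 9.0 0.0 0.0
      vertex 9.0 0.0 26.0
    endloop
  endfacet
  facet normal 0.0000 -1.0000 0.0000
    outer loop
      vertex 0.0 0.0 0.0
      vertex 9.0 0.0 26.0
      vertex 0.0 0.0 26.0
    endloop
  endfacet
  facet normal 0.0000 1.0000 0.0000
    outer loop
      vertex 9.0 23.0 26.0
      vertex 9.0 23.0 0.0
      vertex 0.0 23.0 0.0
    endloop
  endfacet
  facet normal 0.0000 1.0000 0.0000
    outer loop
      vertex 0.0 23.0 26.0
      vertex 9.0 23.0 26.0
      vertex 0.0 23.0 0.0
    endloop
  endfacet
  facet normal -1.0000 0.0000 0.0000
    outer loop
      vertex 0.0 23.0 26.0
      vertex 0.0 23.0 0.0
      vertex 0.0 0.0 0.0
    endloop
  endfacet
  facet normal -1.0000 0.0000 0.0000
    outer loop
      vertex 0.0 0.0 26.0
      vertex 0.0 23.0 26.0
      vertex 0.0 0.0 0.0
    endloop
  endfacet
  facet normal 1.0000 0.0000 0.0000
    outer loop
      vertex 9.0 0.0 0.0
      vertex 9.0 23.0 0.0
      vertex 9.0 23.0 26.0
    endloop
  endfacet
  facet normal 1.0000 0.0000 0.0000
    outer loop
      vertex 9.0 0.0 0.0
      vertex 9.0 23.0 26.0
      vertex 9.0 0.0 26.0
    endloop
  endfacet
endsolid part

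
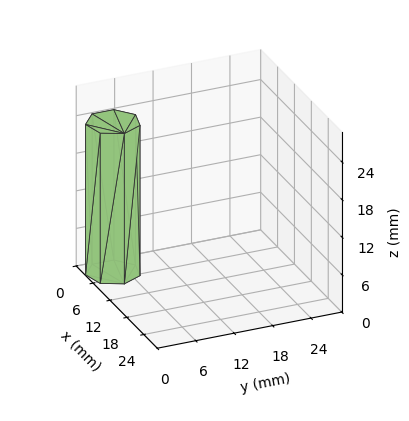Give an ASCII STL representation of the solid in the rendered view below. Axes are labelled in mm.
Reading the render: the shape is a regular 7-sided prism (a cylinder approximated with 7 flat sides), circumscribed radius ≈ 4 mm, height ≈ 24 mm (dimensions read to the nearest mm from the axis ticks). For the STL, each face is triangulated and given an outward normal.

solid part
  facet normal 0.0000 0.0000 -1.0000
    outer loop
      vertex 3.1 7.9 0.0
      vertex 6.5 7.1 0.0
      vertex 8.0 4.0 0.0
    endloop
  endfacet
  facet normal 0.0000 0.0000 -1.0000
    outer loop
      vertex 0.4 5.7 0.0
      vertex 3.1 7.9 0.0
      vertex 8.0 4.0 0.0
    endloop
  endfacet
  facet normal 0.0000 0.0000 -1.0000
    outer loop
      vertex 0.4 2.3 0.0
      vertex 0.4 5.7 0.0
      vertex 8.0 4.0 0.0
    endloop
  endfacet
  facet normal 0.0000 0.0000 -1.0000
    outer loop
      vertex 3.1 0.1 0.0
      vertex 0.4 2.3 0.0
      vertex 8.0 4.0 0.0
    endloop
  endfacet
  facet normal 0.0000 0.0000 -1.0000
    outer loop
      vertex 6.5 0.9 0.0
      vertex 3.1 0.1 0.0
      vertex 8.0 4.0 0.0
    endloop
  endfacet
  facet normal 0.0000 0.0000 1.0000
    outer loop
      vertex 8.0 4.0 24.0
      vertex 6.5 7.1 24.0
      vertex 3.1 7.9 24.0
    endloop
  endfacet
  facet normal 0.0000 0.0000 1.0000
    outer loop
      vertex 8.0 4.0 24.0
      vertex 3.1 7.9 24.0
      vertex 0.4 5.7 24.0
    endloop
  endfacet
  facet normal 0.0000 0.0000 1.0000
    outer loop
      vertex 8.0 4.0 24.0
      vertex 0.4 5.7 24.0
      vertex 0.4 2.3 24.0
    endloop
  endfacet
  facet normal 0.0000 0.0000 1.0000
    outer loop
      vertex 8.0 4.0 24.0
      vertex 0.4 2.3 24.0
      vertex 3.1 0.1 24.0
    endloop
  endfacet
  facet normal 0.0000 0.0000 1.0000
    outer loop
      vertex 8.0 4.0 24.0
      vertex 3.1 0.1 24.0
      vertex 6.5 0.9 24.0
    endloop
  endfacet
  facet normal 0.9002 0.4356 0.0000
    outer loop
      vertex 8.0 4.0 0.0
      vertex 6.5 7.1 0.0
      vertex 6.5 7.1 24.0
    endloop
  endfacet
  facet normal 0.9002 0.4356 0.0000
    outer loop
      vertex 8.0 4.0 0.0
      vertex 6.5 7.1 24.0
      vertex 8.0 4.0 24.0
    endloop
  endfacet
  facet normal 0.2290 0.9734 0.0000
    outer loop
      vertex 6.5 7.1 0.0
      vertex 3.1 7.9 0.0
      vertex 3.1 7.9 24.0
    endloop
  endfacet
  facet normal 0.2290 0.9734 0.0000
    outer loop
      vertex 6.5 7.1 0.0
      vertex 3.1 7.9 24.0
      vertex 6.5 7.1 24.0
    endloop
  endfacet
  facet normal -0.6317 0.7752 0.0000
    outer loop
      vertex 3.1 7.9 0.0
      vertex 0.4 5.7 0.0
      vertex 0.4 5.7 24.0
    endloop
  endfacet
  facet normal -0.6317 0.7752 0.0000
    outer loop
      vertex 3.1 7.9 0.0
      vertex 0.4 5.7 24.0
      vertex 3.1 7.9 24.0
    endloop
  endfacet
  facet normal -1.0000 0.0000 0.0000
    outer loop
      vertex 0.4 5.7 0.0
      vertex 0.4 2.3 0.0
      vertex 0.4 2.3 24.0
    endloop
  endfacet
  facet normal -1.0000 0.0000 0.0000
    outer loop
      vertex 0.4 5.7 0.0
      vertex 0.4 2.3 24.0
      vertex 0.4 5.7 24.0
    endloop
  endfacet
  facet normal -0.6317 -0.7752 0.0000
    outer loop
      vertex 0.4 2.3 0.0
      vertex 3.1 0.1 0.0
      vertex 3.1 0.1 24.0
    endloop
  endfacet
  facet normal -0.6317 -0.7752 0.0000
    outer loop
      vertex 0.4 2.3 0.0
      vertex 3.1 0.1 24.0
      vertex 0.4 2.3 24.0
    endloop
  endfacet
  facet normal 0.2290 -0.9734 0.0000
    outer loop
      vertex 3.1 0.1 0.0
      vertex 6.5 0.9 0.0
      vertex 6.5 0.9 24.0
    endloop
  endfacet
  facet normal 0.2290 -0.9734 0.0000
    outer loop
      vertex 3.1 0.1 0.0
      vertex 6.5 0.9 24.0
      vertex 3.1 0.1 24.0
    endloop
  endfacet
  facet normal 0.9002 -0.4356 0.0000
    outer loop
      vertex 6.5 0.9 0.0
      vertex 8.0 4.0 0.0
      vertex 8.0 4.0 24.0
    endloop
  endfacet
  facet normal 0.9002 -0.4356 0.0000
    outer loop
      vertex 6.5 0.9 0.0
      vertex 8.0 4.0 24.0
      vertex 6.5 0.9 24.0
    endloop
  endfacet
endsolid part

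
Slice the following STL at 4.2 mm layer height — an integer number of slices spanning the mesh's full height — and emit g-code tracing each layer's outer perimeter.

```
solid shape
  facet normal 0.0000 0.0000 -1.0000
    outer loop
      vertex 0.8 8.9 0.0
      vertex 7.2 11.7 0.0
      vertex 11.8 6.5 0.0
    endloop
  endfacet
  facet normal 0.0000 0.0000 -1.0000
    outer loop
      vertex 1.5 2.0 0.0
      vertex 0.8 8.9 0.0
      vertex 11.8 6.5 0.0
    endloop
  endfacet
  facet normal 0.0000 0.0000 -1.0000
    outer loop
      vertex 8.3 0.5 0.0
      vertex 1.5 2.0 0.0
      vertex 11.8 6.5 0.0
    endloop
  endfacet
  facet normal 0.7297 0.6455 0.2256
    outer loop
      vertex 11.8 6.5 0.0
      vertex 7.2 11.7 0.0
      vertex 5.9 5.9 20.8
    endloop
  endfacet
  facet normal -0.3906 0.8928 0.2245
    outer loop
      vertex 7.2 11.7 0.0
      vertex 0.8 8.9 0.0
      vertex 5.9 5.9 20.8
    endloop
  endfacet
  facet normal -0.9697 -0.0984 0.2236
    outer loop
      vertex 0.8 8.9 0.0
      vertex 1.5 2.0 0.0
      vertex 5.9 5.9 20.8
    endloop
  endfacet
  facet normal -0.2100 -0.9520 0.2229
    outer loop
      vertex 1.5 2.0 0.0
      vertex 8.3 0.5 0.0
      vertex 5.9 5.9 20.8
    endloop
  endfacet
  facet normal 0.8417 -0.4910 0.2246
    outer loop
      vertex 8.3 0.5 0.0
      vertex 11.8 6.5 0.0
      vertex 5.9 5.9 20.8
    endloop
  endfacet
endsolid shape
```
; perimeter-only toolpath
G21 ; units = mm
G90 ; absolute positioning
G28 ; home
; layer 1
G0 Z4.2
G0 X10.6 Y6.4
G1 X6.9 Y10.5
G1 X1.8 Y8.3
G1 X2.4 Y2.8
G1 X7.8 Y1.6
G1 X10.6 Y6.4
; layer 2
G0 Z8.3
G0 X9.4 Y6.3
G1 X6.7 Y9.4
G1 X2.8 Y7.7
G1 X3.3 Y3.6
G1 X7.3 Y2.7
G1 X9.4 Y6.3
; layer 3
G0 Z12.5
G0 X8.3 Y6.1
G1 X6.4 Y8.2
G1 X3.9 Y7.1
G1 X4.1 Y4.3
G1 X6.9 Y3.7
G1 X8.3 Y6.1
; layer 4
G0 Z16.6
G0 X7.1 Y6.0
G1 X6.2 Y7.1
G1 X4.9 Y6.5
G1 X5.0 Y5.1
G1 X6.4 Y4.8
G1 X7.1 Y6.0
M2 ; end

The solid is a regular 5-sided pyramid, base circumscribed radius ≈ 5.9 mm, apex at z ≈ 20.8 mm. Slicing at Δz = 4.2 mm — 5 equal slices spanning the solid's height, so layer i sits at z = i·h/5 — gives 4 non-empty perimeters. Each is a 5-segment closed polygon; G0 lifts to the layer z and rapids to the start vertex, then G1 traces the edges. The cross-section shrinks linearly with z (the slice at the apex is degenerate and omitted).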